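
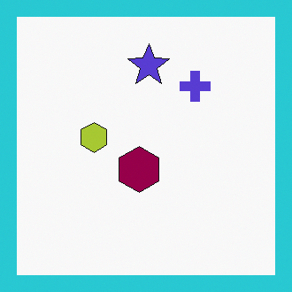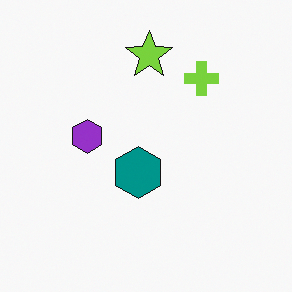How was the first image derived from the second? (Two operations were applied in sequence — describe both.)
This is the original image hue-shifted through roughly a third of the color wheel, then framed with a cyan border.

Every shape's color has rotated by the same amount around the hue wheel — a uniform hue shift. A solid cyan frame runs around the edge of the first image, with the content slightly shrunk inside it.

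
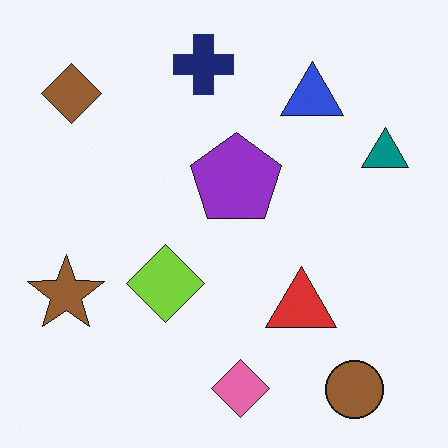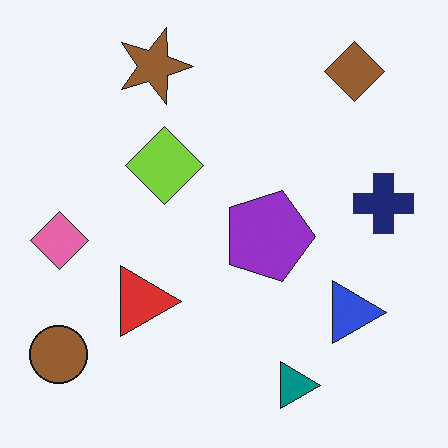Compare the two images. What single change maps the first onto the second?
The second image is the first rotated 90° clockwise.

The brown circle sits in the bottom-right of the first image and the bottom-left of the second — consistent with a whole-image 90° clockwise rotation.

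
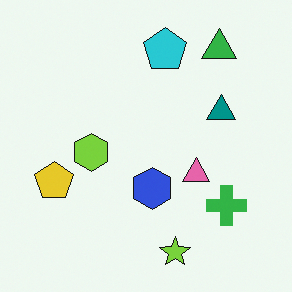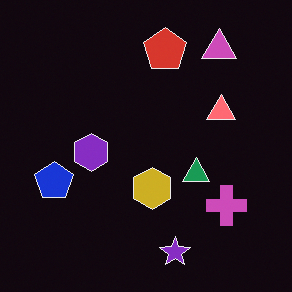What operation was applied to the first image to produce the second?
It was color-inverted (negative).

The light background has become dark and every shape's color is its complement — a photographic negative.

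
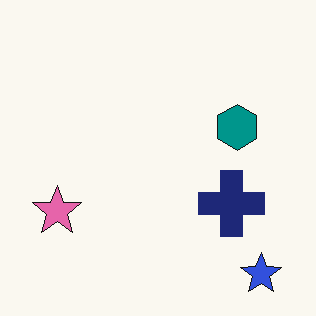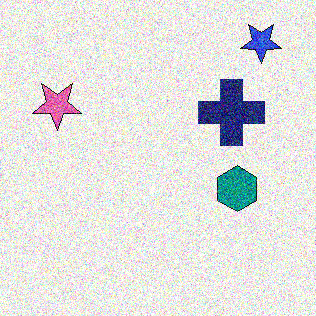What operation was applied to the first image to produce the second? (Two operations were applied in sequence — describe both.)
It was degraded with a thick layer of grain, then flipped vertically (top ↔ bottom).

Random speckle covers the whole image, including the flat background. The blue star is in the bottom-right of the first image and the top-right of the second — shapes on opposite sides of the horizontal midline have swapped in a mirror flip.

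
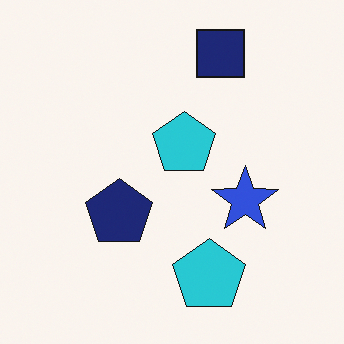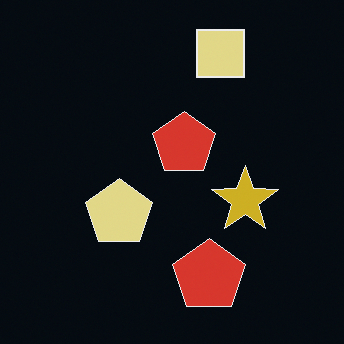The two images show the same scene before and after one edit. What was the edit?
Color-inverted (negative).

The light background has become dark and every shape's color is its complement — a photographic negative.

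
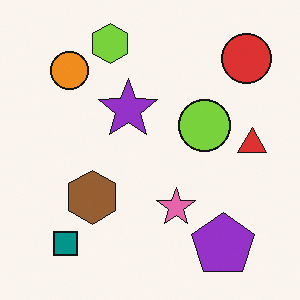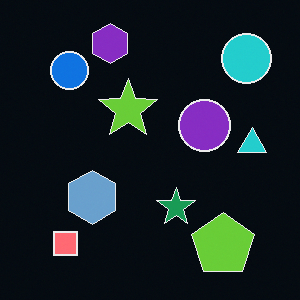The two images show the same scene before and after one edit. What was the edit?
The transformation is: color-inverted (negative).

The light background has become dark and every shape's color is its complement — a photographic negative.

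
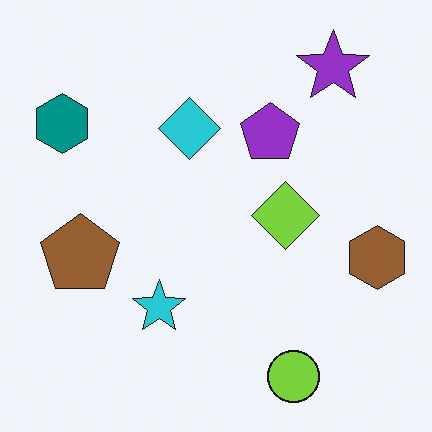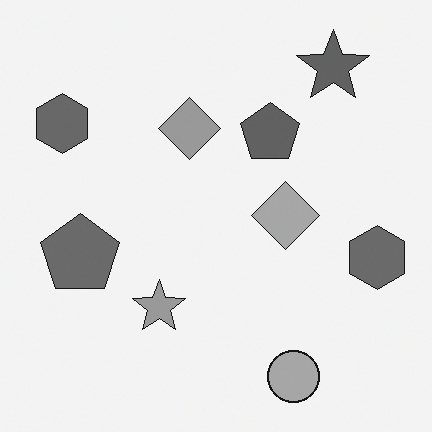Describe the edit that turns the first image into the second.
The image was converted to grayscale.

All color is removed — every shape is now a shade of grey.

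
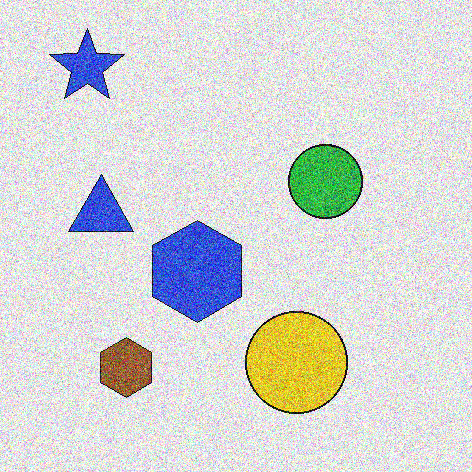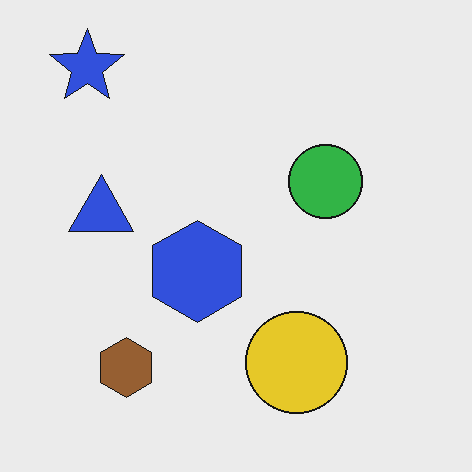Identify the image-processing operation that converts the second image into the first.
The image was degraded with heavy additive noise.

Random speckle covers the whole image, including the flat background.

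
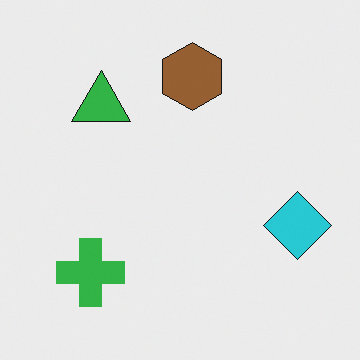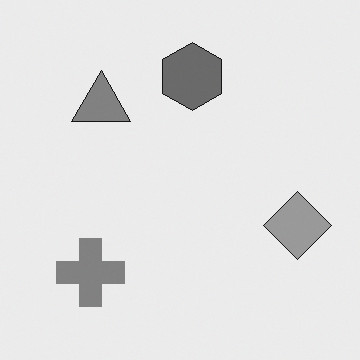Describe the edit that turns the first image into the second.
Converted to grayscale.

All color is removed — every shape is now a shade of grey.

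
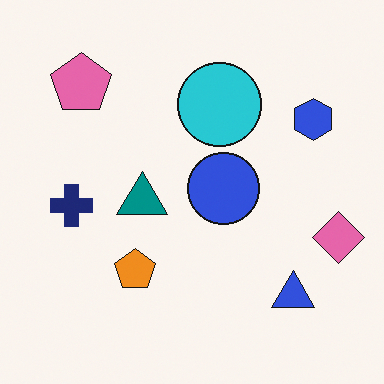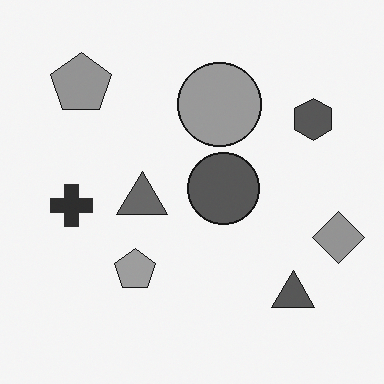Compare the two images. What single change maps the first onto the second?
The second image is the first converted to grayscale.

All color is removed — every shape is now a shade of grey.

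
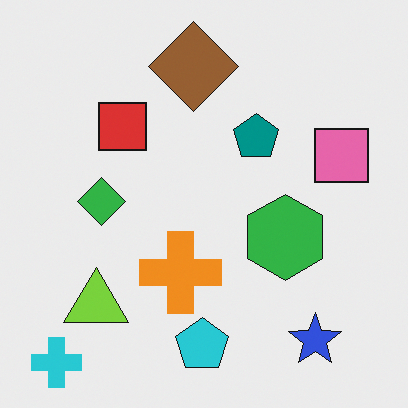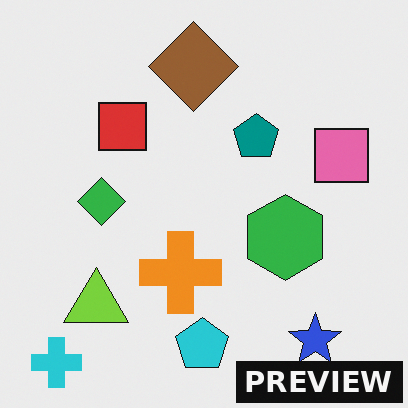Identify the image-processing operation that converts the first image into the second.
Watermarked with the text "PREVIEW" in the lower-right corner.

A dark label reading "PREVIEW" appears in the lower-right corner.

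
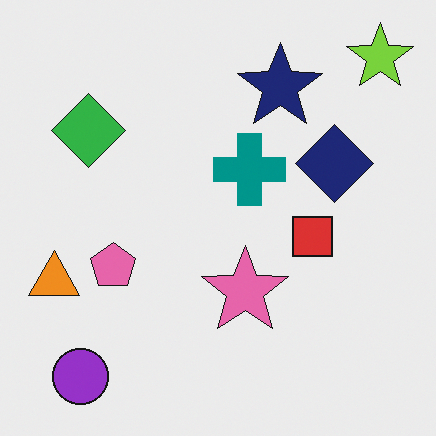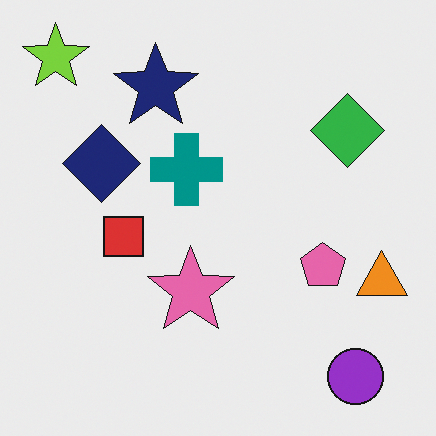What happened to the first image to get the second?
The transformation is: flipped horizontally (left ↔ right).

The orange triangle is in the left of the first image and the right of the second — shapes on opposite sides of the vertical midline have swapped in a mirror flip.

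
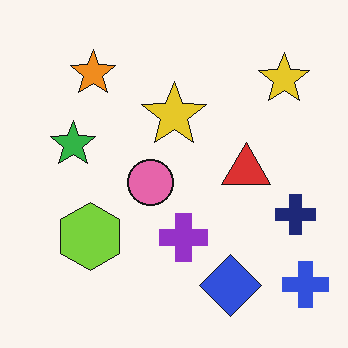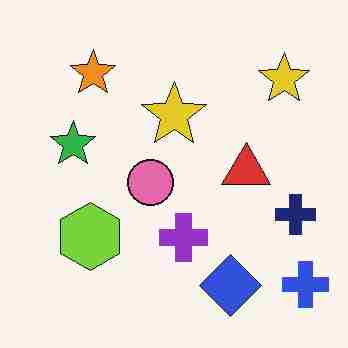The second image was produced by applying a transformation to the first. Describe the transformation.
It was degraded with heavy JPEG compression.

Blocky 8×8 compression artifacts appear around shape edges and the flat background shows ringing — characteristic JPEG degradation.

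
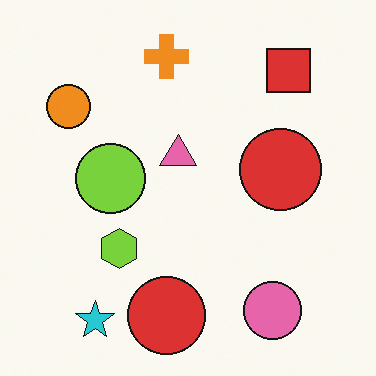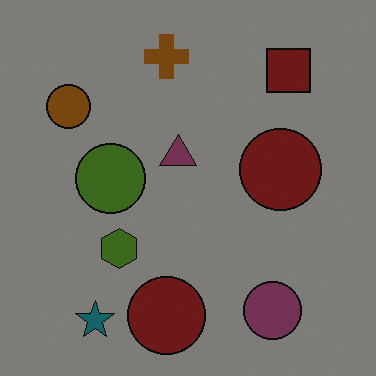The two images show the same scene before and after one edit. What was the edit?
The image was noticeably darkened.

Every pixel — background and shapes alike — is uniformly darkened.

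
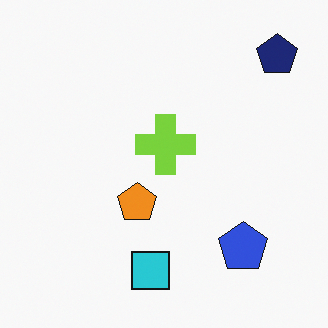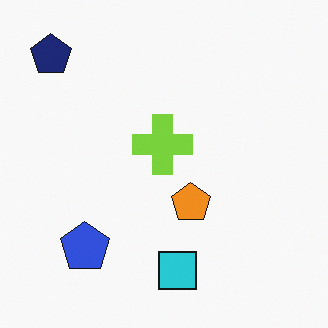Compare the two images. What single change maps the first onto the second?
It was flipped horizontally (left ↔ right).

The navy pentagon is in the top-right of the first image and the top-left of the second — shapes on opposite sides of the vertical midline have swapped in a mirror flip.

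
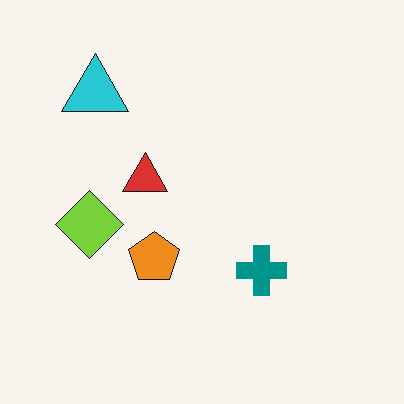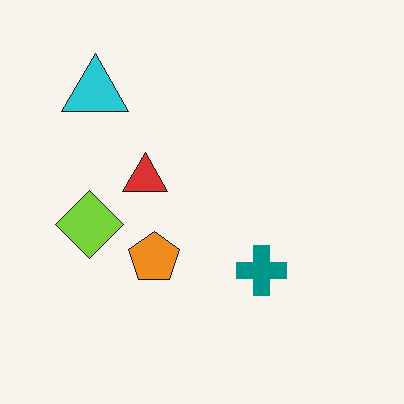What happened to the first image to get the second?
It was given moderate JPEG compression.

Blocky 8×8 compression artifacts appear around shape edges and the flat background shows ringing — characteristic JPEG degradation.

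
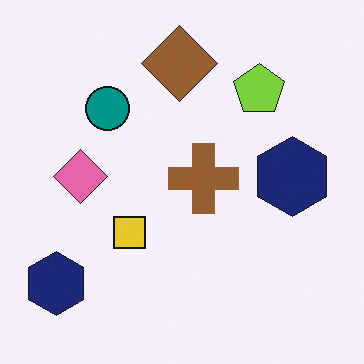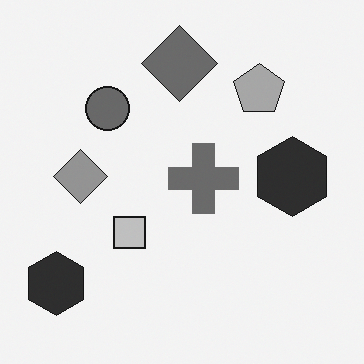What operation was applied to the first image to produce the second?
The second image is the first converted to grayscale.

All color is removed — every shape is now a shade of grey.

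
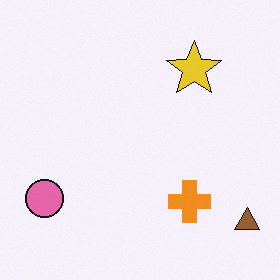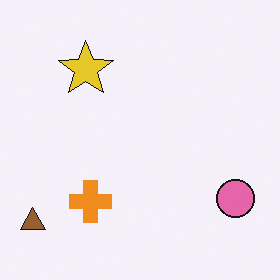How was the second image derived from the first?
It was flipped horizontally (left ↔ right).

The brown triangle is in the bottom-right of the first image and the bottom-left of the second — shapes on opposite sides of the vertical midline have swapped in a mirror flip.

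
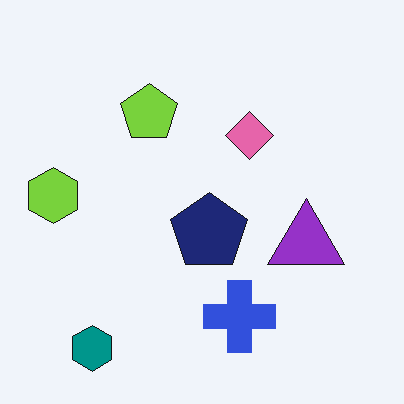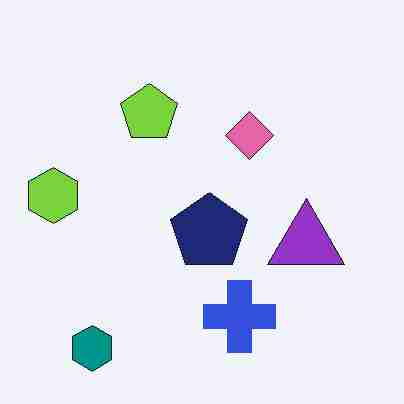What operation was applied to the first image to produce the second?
The second image is the first heavily JPEG-compressed with obvious blocking artifacts.

Blocky 8×8 compression artifacts appear around shape edges and the flat background shows ringing — characteristic JPEG degradation.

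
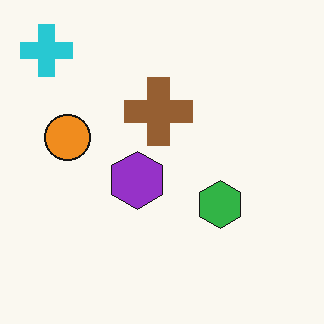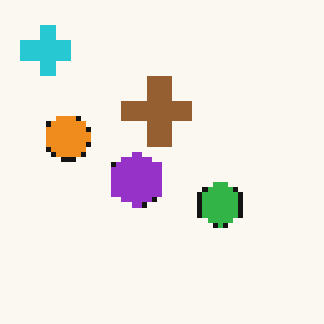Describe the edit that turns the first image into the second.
This is the original image lightly pixelated (a mild mosaic effect).

Shapes are reduced to large square blocks; fine edges and outlines are lost — a downscale-then-upscale (mosaic) effect.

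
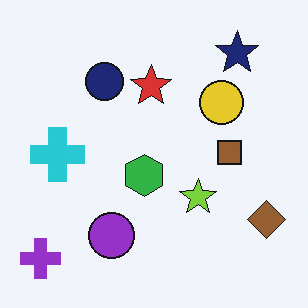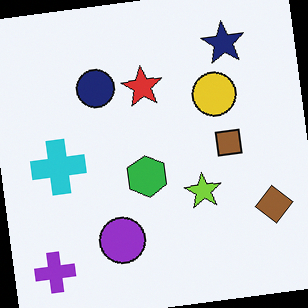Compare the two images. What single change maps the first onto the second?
It was rotated counter-clockwise by a slight angle.

Every shape is tilted by the same angle and the image corners show triangular fill wedges — a whole-image rotation by a non-right angle.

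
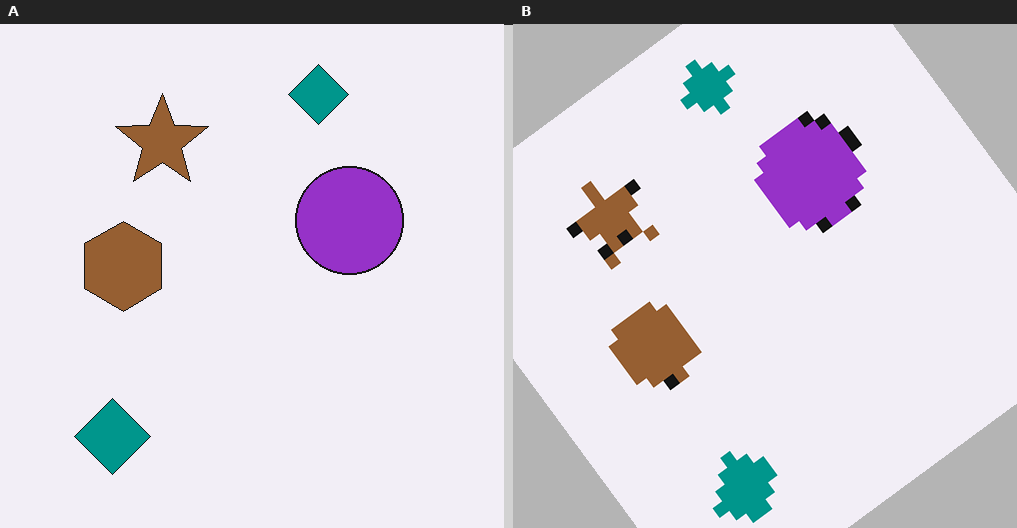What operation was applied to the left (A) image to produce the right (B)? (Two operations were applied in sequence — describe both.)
It was heavily pixelated into large blocks, then rotated counter-clockwise by a large amount — several tens of degrees.

Shapes are reduced to large square blocks; fine edges and outlines are lost — a downscale-then-upscale (mosaic) effect. Every shape is tilted by the same angle and the image corners show triangular fill wedges — a whole-image rotation by a non-right angle.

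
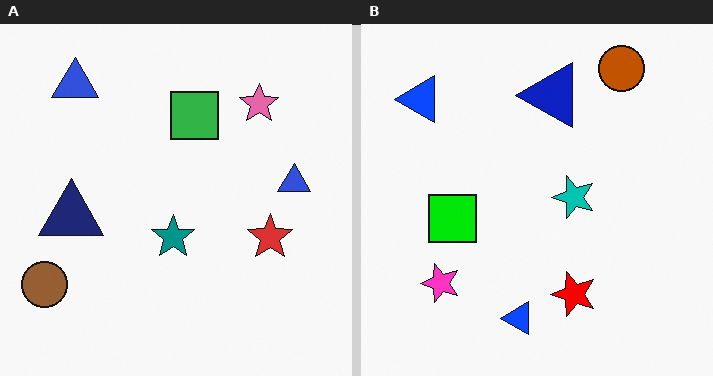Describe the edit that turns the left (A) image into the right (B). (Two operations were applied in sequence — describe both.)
It was transposed (reflected across the top-left ↔ bottom-right diagonal), then made much more vivid (saturation change).

Shapes have swapped their row and column positions — what was in the top-right is now in the bottom-left — a diagonal reflection. All colors are more vivid — a global saturation change.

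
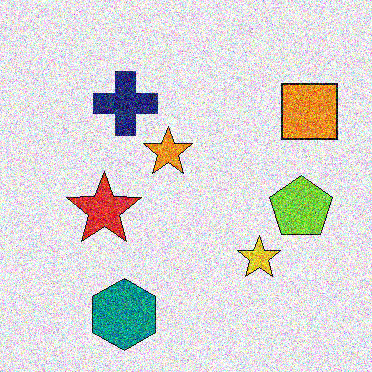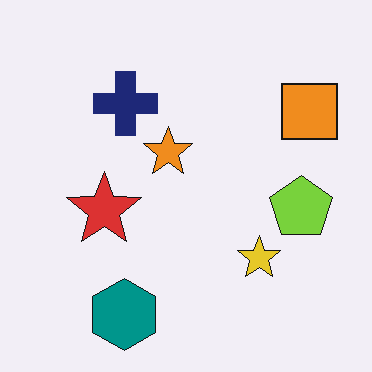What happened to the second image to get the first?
The transformation is: degraded with heavy additive noise.

Random speckle covers the whole image, including the flat background.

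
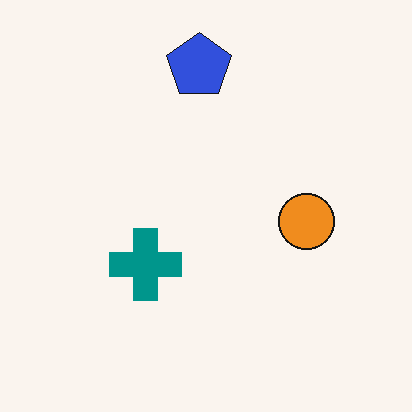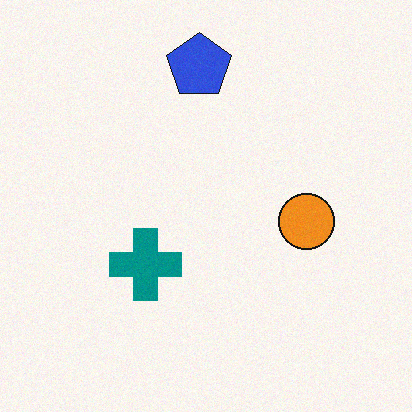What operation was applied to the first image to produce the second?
The image was degraded with light additive noise.

Random speckle covers the whole image, including the flat background.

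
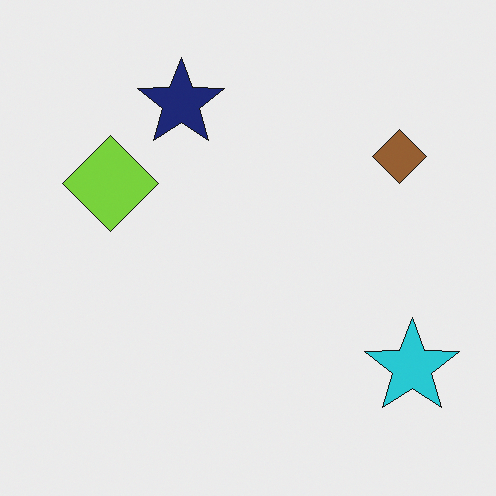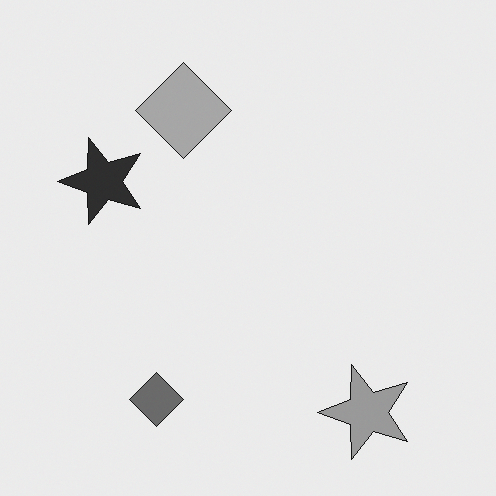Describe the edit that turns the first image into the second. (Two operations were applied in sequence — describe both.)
The image was converted to grayscale, then transposed (reflected across the top-left ↔ bottom-right diagonal).

All color is removed — every shape is now a shade of grey. Shapes have swapped their row and column positions — what was in the top-right is now in the bottom-left — a diagonal reflection.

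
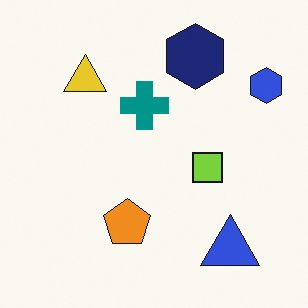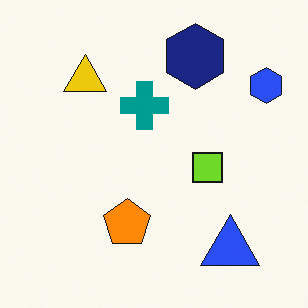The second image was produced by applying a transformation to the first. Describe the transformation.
The image was slightly oversaturated.

All colors are more vivid — a global saturation change.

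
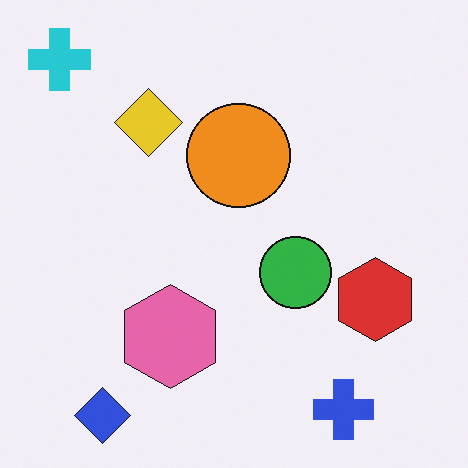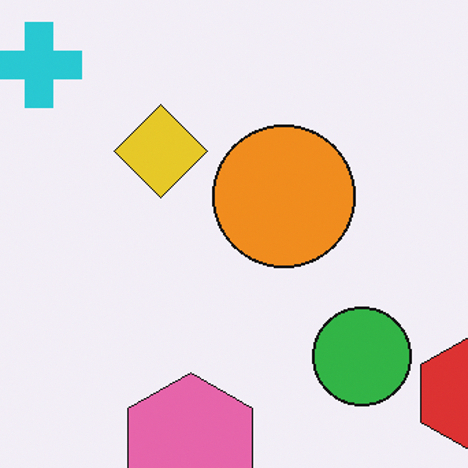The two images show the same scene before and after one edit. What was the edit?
This is the original image cropped slightly and scaled back up.

The visible shapes are larger and the field of view is narrower; shapes near the original edges may be partly or wholly outside the frame — a crop-and-rescale.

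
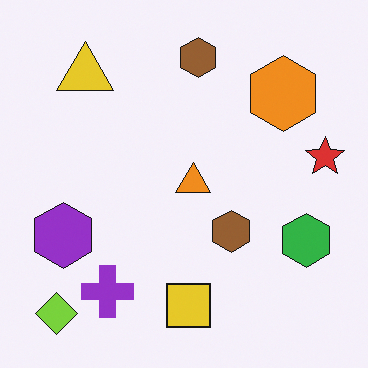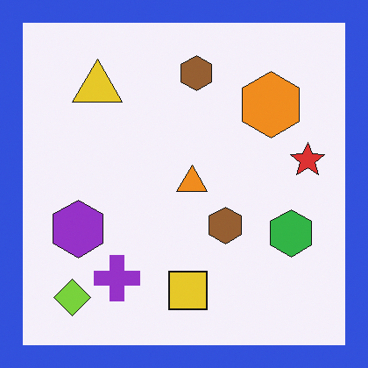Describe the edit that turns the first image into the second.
The transformation is: framed with a blue border.

A solid blue frame runs around the edge of the second image, with the content slightly shrunk inside it.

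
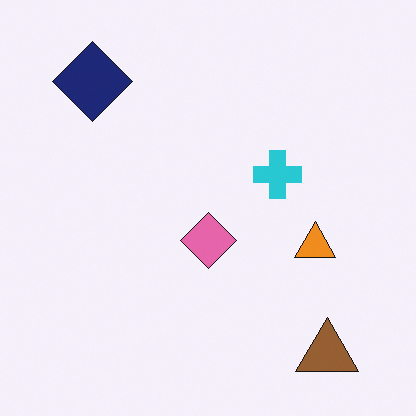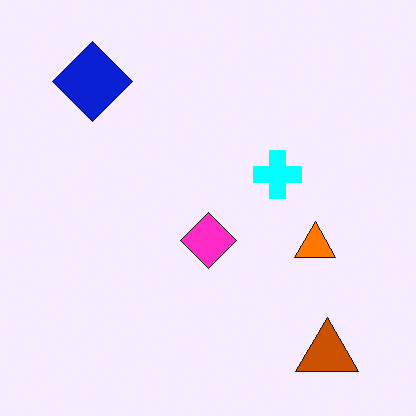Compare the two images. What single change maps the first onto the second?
It was made much more vivid (saturation change).

All colors are more vivid — a global saturation change.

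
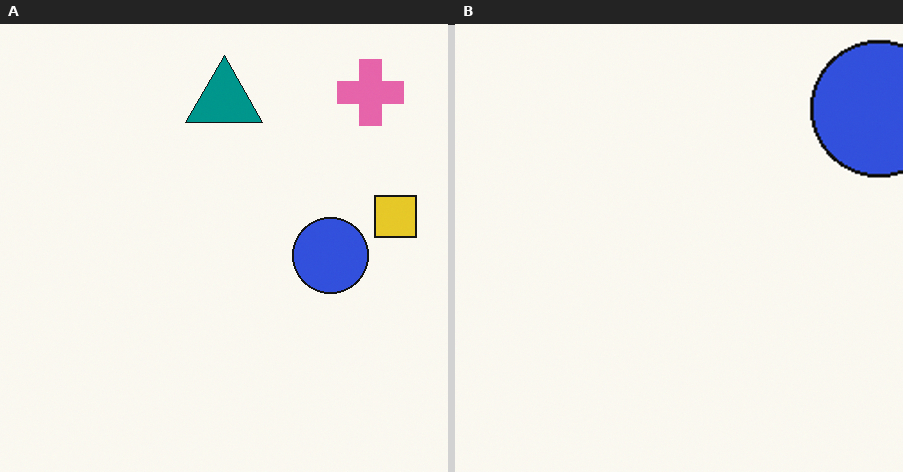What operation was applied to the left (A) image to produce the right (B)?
The image was cropped to a noticeably smaller region and rescaled.

The visible shapes are larger and the field of view is narrower; shapes near the original edges may be partly or wholly outside the frame — a crop-and-rescale.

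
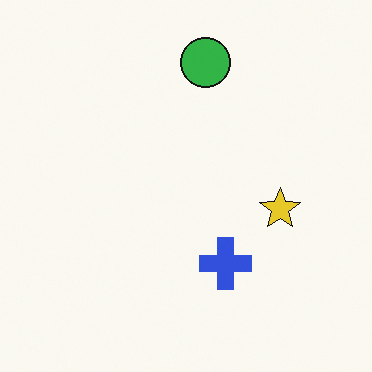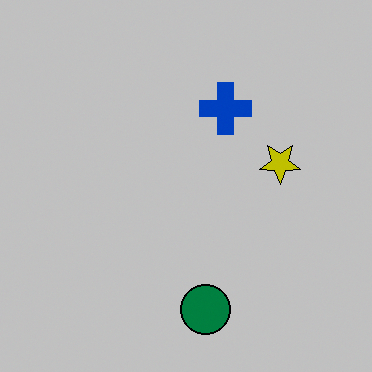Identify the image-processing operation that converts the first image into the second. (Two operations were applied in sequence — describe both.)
This is the original image flipped vertically (top ↔ bottom), then aggressively posterized.

The green circle is in the top of the first image and the bottom of the second — shapes on opposite sides of the horizontal midline have swapped in a mirror flip. Each flat color has snapped to a coarser quantized level — most visibly, the near-white background has dropped to a flat grey.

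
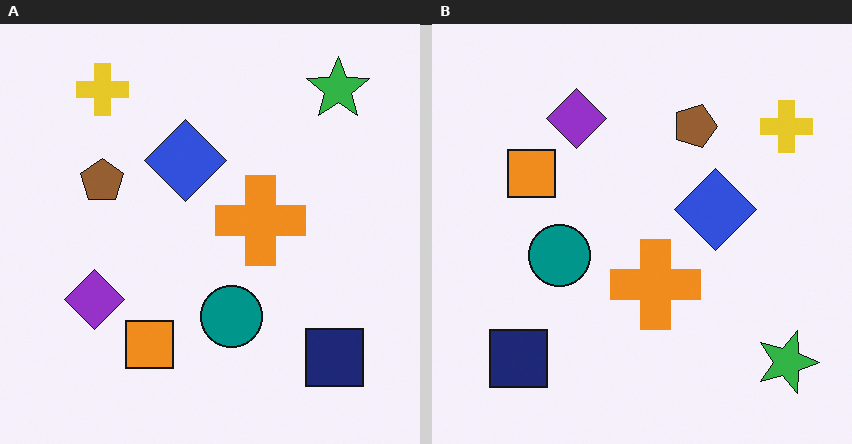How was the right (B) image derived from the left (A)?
The image was rotated 90° clockwise.

The green star sits in the top-right of the left (A) image and the bottom-right of the right (B) — consistent with a whole-image 90° clockwise rotation.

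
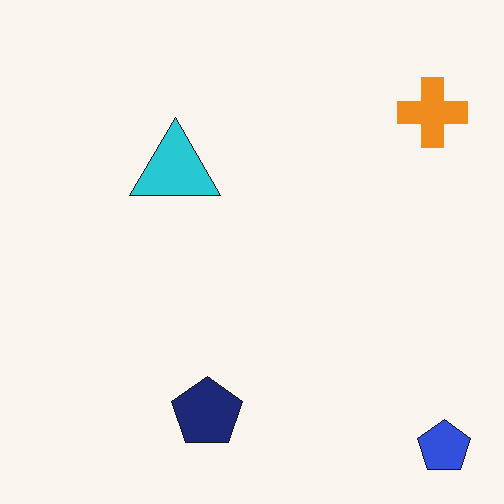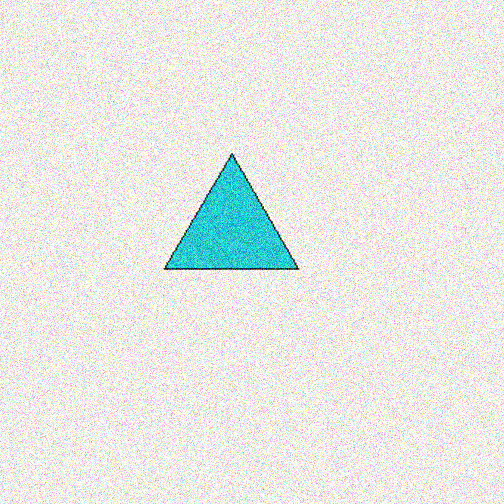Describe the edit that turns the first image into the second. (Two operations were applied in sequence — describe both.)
Cropped slightly and scaled back up, then degraded with a thick layer of grain.

The visible shapes are larger and the field of view is narrower; shapes near the original edges may be partly or wholly outside the frame — a crop-and-rescale. Random speckle covers the whole image, including the flat background.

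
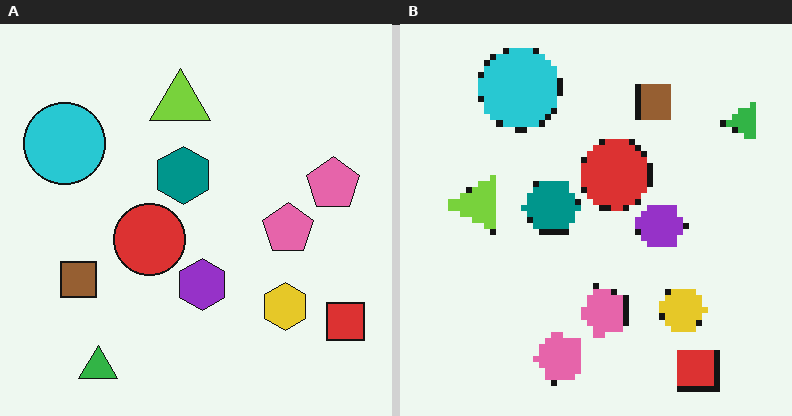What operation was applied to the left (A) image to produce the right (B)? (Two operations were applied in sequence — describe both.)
The image was transposed (reflected across the top-left ↔ bottom-right diagonal), then pixelated into visible square blocks.

Shapes have swapped their row and column positions — what was in the top-right is now in the bottom-left — a diagonal reflection. Shapes are reduced to large square blocks; fine edges and outlines are lost — a downscale-then-upscale (mosaic) effect.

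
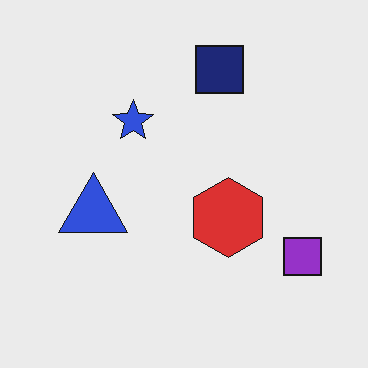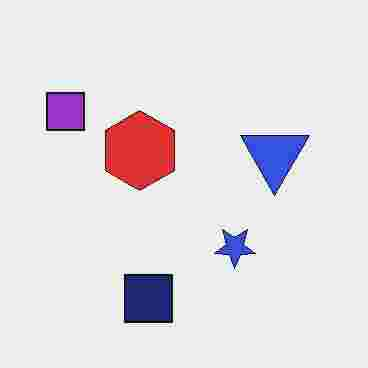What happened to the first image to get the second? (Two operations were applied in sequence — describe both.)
The image was rotated 180°, then degraded with heavy JPEG compression.

The purple square sits in the bottom-right of the first image and the top-left of the second — consistent with a whole-image 180° rotation. Blocky 8×8 compression artifacts appear around shape edges and the flat background shows ringing — characteristic JPEG degradation.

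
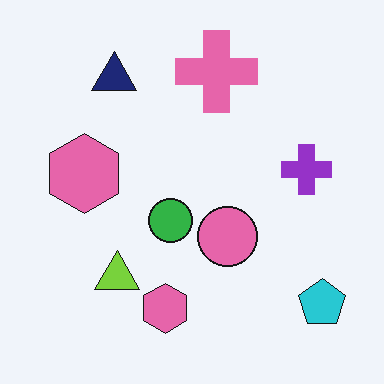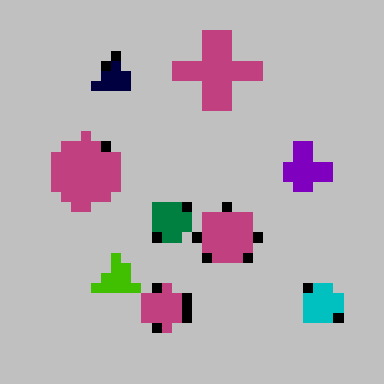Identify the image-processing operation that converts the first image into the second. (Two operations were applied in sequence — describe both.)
The second image is the first heavily posterized to just a handful of flat colors, then coarsely pixelated.

Each flat color has snapped to a coarser quantized level — most visibly, the near-white background has dropped to a flat grey. Shapes are reduced to large square blocks; fine edges and outlines are lost — a downscale-then-upscale (mosaic) effect.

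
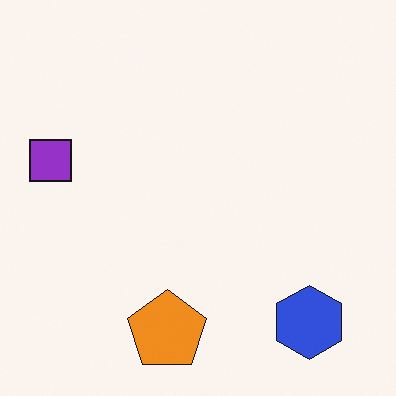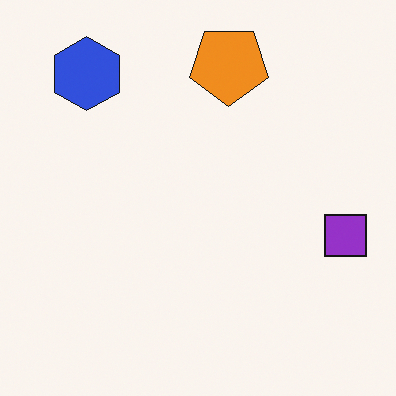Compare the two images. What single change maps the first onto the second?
It was rotated 180°.

The blue hexagon sits in the bottom-right of the first image and the top-left of the second — consistent with a whole-image 180° rotation.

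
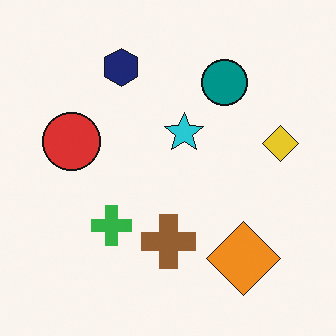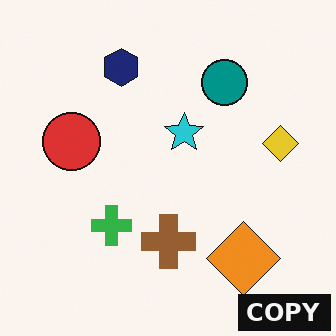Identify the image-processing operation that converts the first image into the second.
It was watermarked with the text "COPY" in the lower-right corner.

A dark label reading "COPY" appears in the lower-right corner.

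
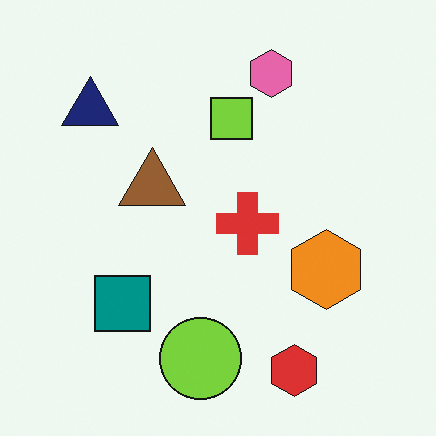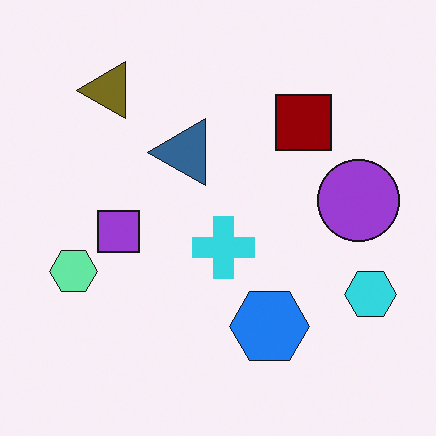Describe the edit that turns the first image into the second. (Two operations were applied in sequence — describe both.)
The second image is the first transposed (reflected across the top-left ↔ bottom-right diagonal), then hue-shifted through roughly half the color wheel.

Shapes have swapped their row and column positions — what was in the top-right is now in the bottom-left — a diagonal reflection. Every shape's color has rotated by the same amount around the hue wheel — a uniform hue shift.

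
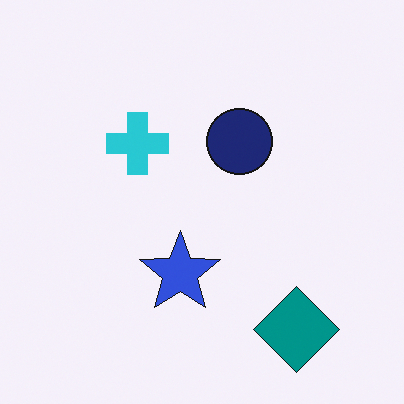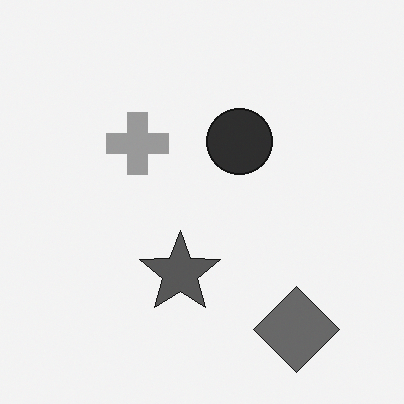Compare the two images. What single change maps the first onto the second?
The second image is the first converted to grayscale.

All color is removed — every shape is now a shade of grey.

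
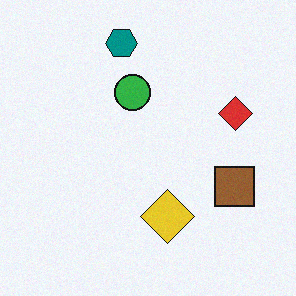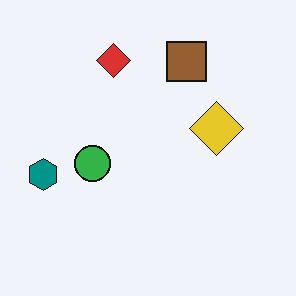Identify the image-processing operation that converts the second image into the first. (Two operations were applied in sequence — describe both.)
The image was degraded with light additive noise, then rotated 90° clockwise.

Random speckle covers the whole image, including the flat background. The teal hexagon sits in the left of the second image and the top of the first — consistent with a whole-image 90° clockwise rotation.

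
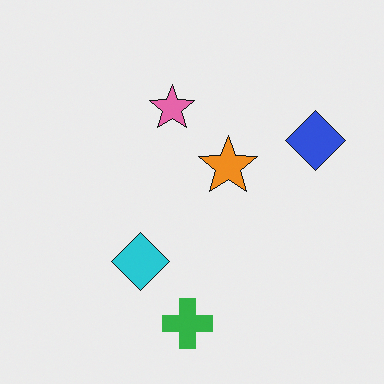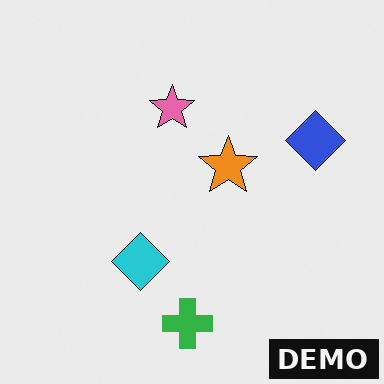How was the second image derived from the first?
Watermarked with the text "DEMO" in the lower-right corner.

A dark label reading "DEMO" appears in the lower-right corner.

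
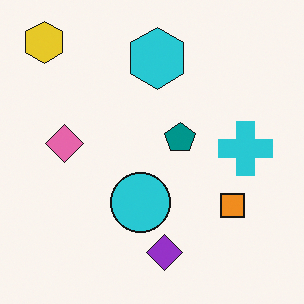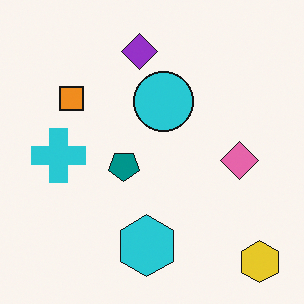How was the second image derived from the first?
Rotated 180°.

The yellow hexagon sits in the top-left of the first image and the bottom-right of the second — consistent with a whole-image 180° rotation.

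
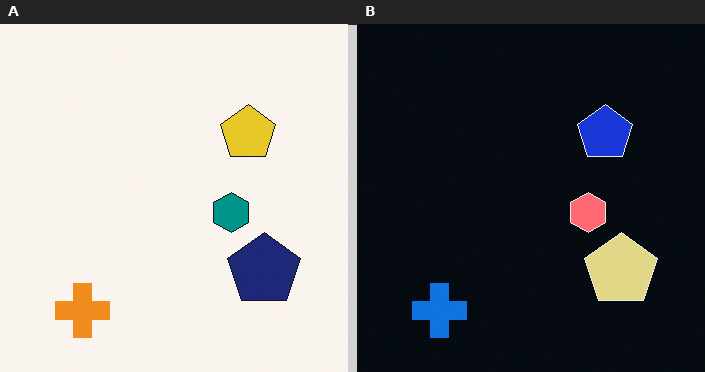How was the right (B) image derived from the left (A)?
The transformation is: color-inverted (negative).

The light background has become dark and every shape's color is its complement — a photographic negative.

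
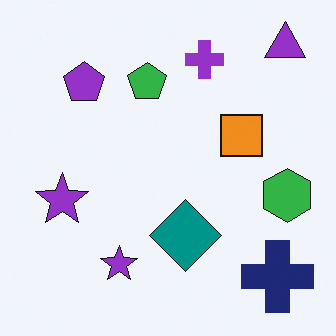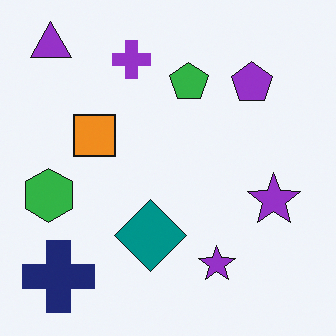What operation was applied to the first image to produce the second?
This is the original image flipped horizontally (left ↔ right).

The green hexagon is in the right of the first image and the left of the second — shapes on opposite sides of the vertical midline have swapped in a mirror flip.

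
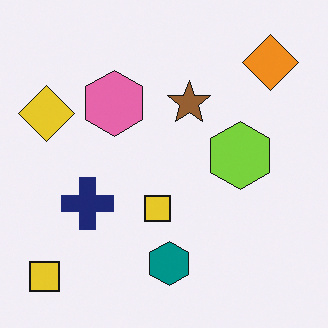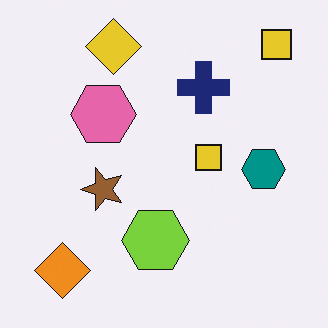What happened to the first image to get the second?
The transformation is: transposed (reflected across the top-left ↔ bottom-right diagonal).

Shapes have swapped their row and column positions — what was in the top-right is now in the bottom-left — a diagonal reflection.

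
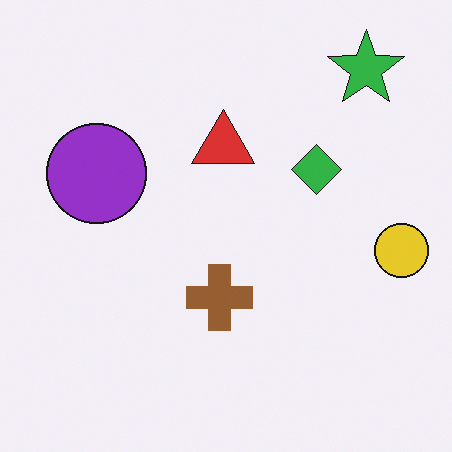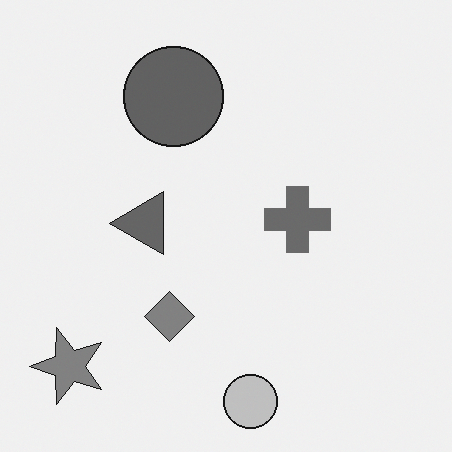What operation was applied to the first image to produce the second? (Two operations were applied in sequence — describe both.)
This is the original image converted to grayscale, then transposed (reflected across the top-left ↔ bottom-right diagonal).

All color is removed — every shape is now a shade of grey. Shapes have swapped their row and column positions — what was in the top-right is now in the bottom-left — a diagonal reflection.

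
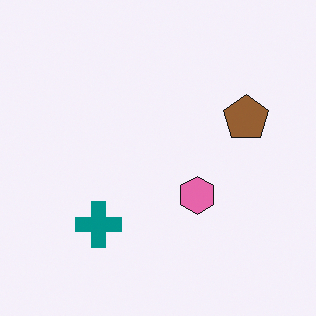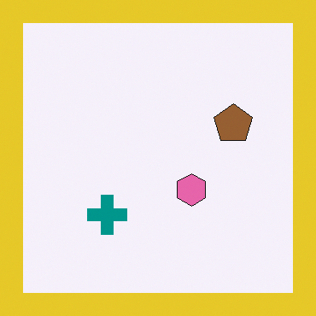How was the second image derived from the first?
This is the original image framed with a yellow border.

A solid yellow frame runs around the edge of the second image, with the content slightly shrunk inside it.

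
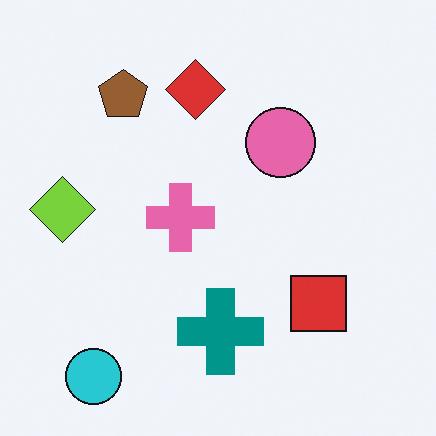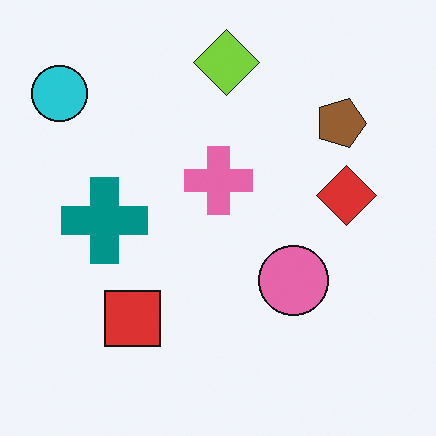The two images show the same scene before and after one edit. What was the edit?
This is the original image rotated 90° clockwise.

The cyan circle sits in the bottom-left of the first image and the top-left of the second — consistent with a whole-image 90° clockwise rotation.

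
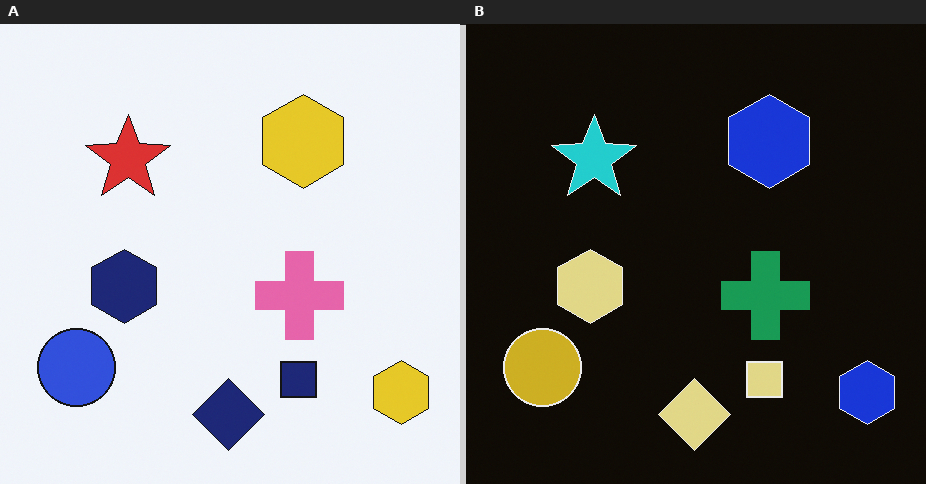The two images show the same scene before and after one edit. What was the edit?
The image was color-inverted (negative).

The light background has become dark and every shape's color is its complement — a photographic negative.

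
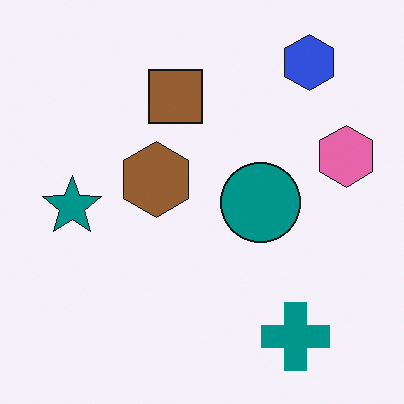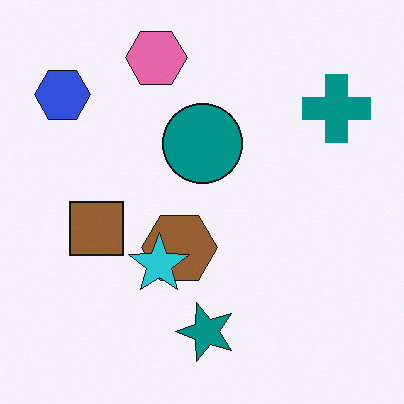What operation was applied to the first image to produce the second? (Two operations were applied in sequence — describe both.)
Rotated 90° counter-clockwise, then overlaid with an additional cyan star.

The blue hexagon sits in the top-right of the first image and the top-left of the second — consistent with a whole-image 90° counter-clockwise rotation. A cyan star appears in the second image that is absent from the first.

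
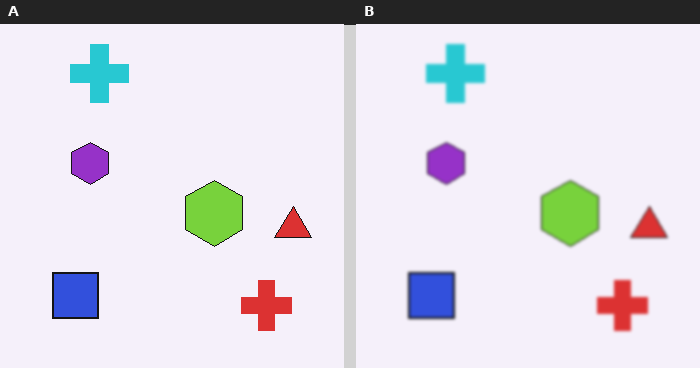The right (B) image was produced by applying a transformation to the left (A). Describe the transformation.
Lightly blurred.

Shape edges and outlines are uniformly softened across the whole image.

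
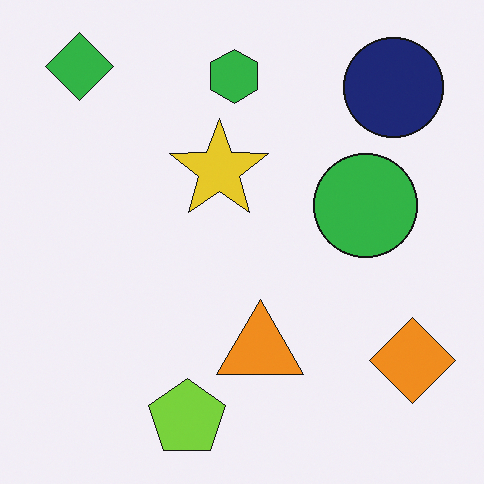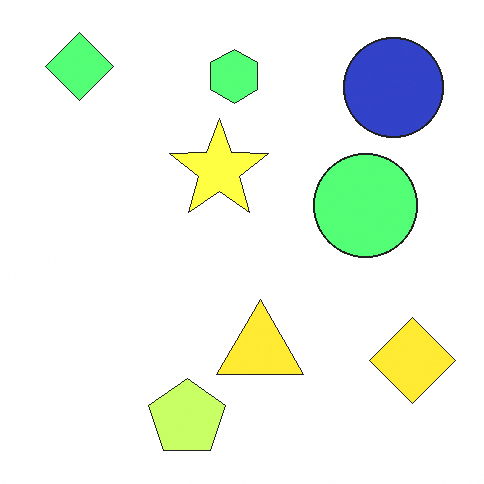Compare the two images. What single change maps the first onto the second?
The transformation is: substantially brightened.

Every pixel — background and shapes alike — is uniformly brightened.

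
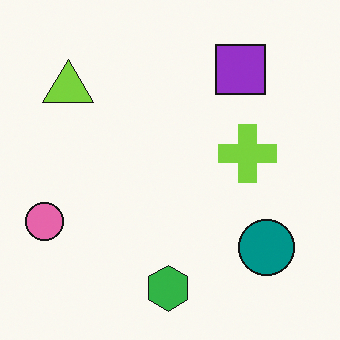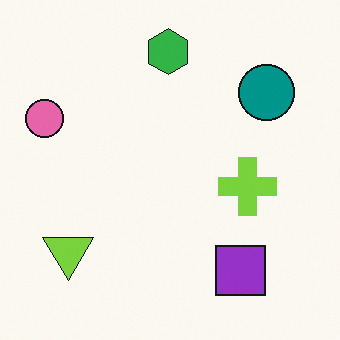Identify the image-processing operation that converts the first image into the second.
This is the original image flipped vertically (top ↔ bottom).

The green hexagon is in the bottom of the first image and the top of the second — shapes on opposite sides of the horizontal midline have swapped in a mirror flip.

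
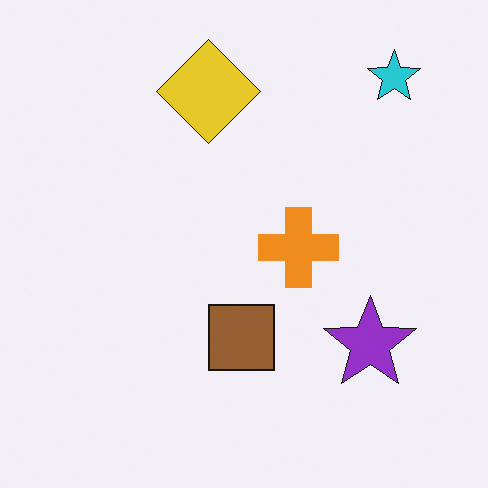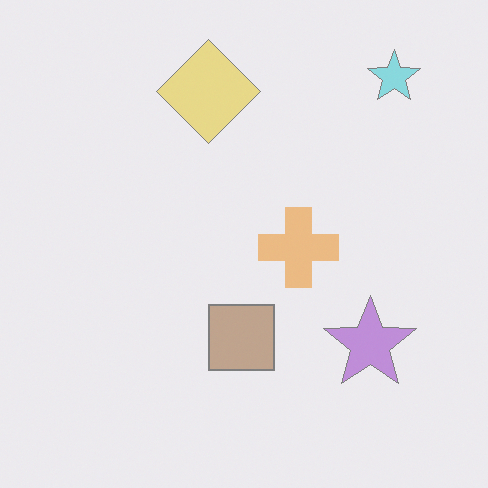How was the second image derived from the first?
Washed out (contrast reduced).

Tones are pushed toward mid-grey across the whole image — a global contrast change.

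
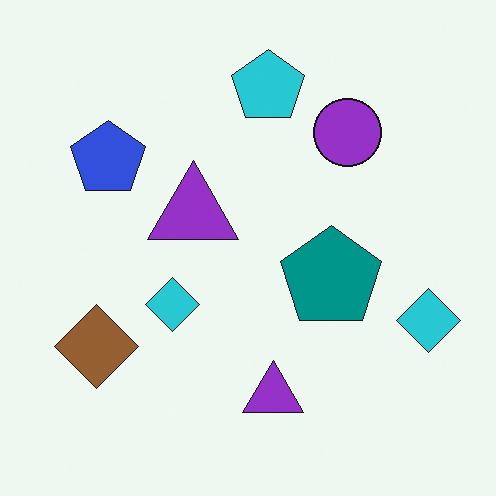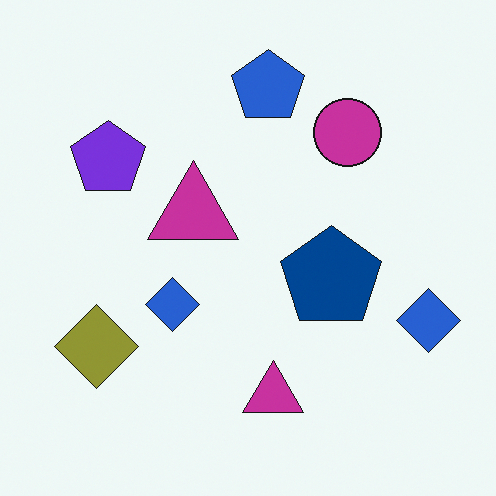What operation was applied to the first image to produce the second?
The second image is the first hue-shifted slightly.

Every shape's color has rotated by the same amount around the hue wheel — a uniform hue shift.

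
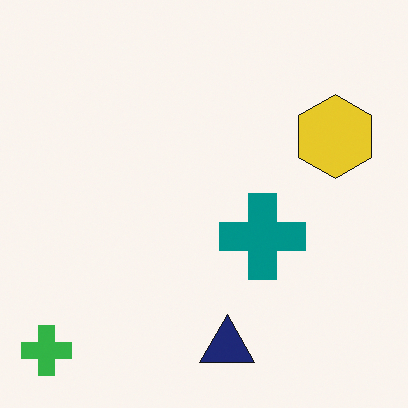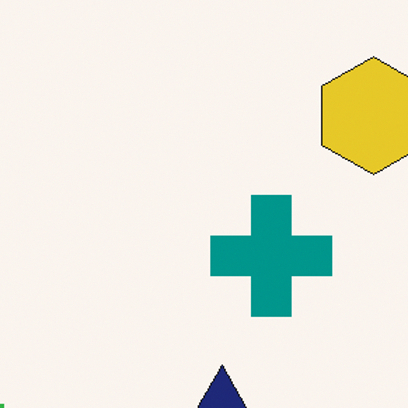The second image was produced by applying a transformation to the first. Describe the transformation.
This is the original image cropped to a modestly smaller region and rescaled.

The visible shapes are larger and the field of view is narrower; shapes near the original edges may be partly or wholly outside the frame — a crop-and-rescale.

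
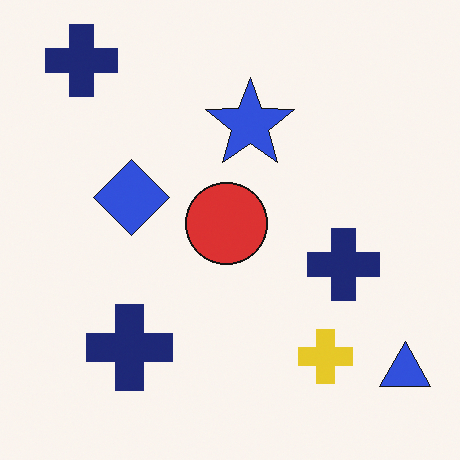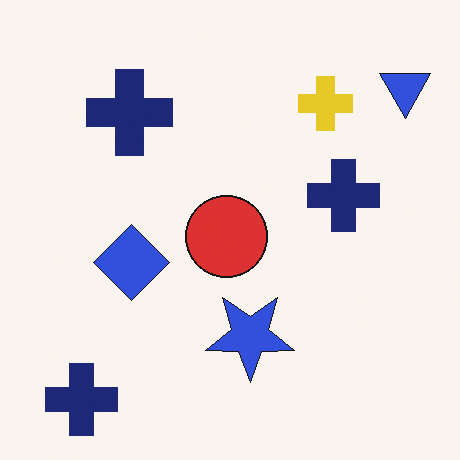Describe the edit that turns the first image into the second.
The second image is the first flipped vertically (top ↔ bottom).

The blue triangle is in the bottom-right of the first image and the top-right of the second — shapes on opposite sides of the horizontal midline have swapped in a mirror flip.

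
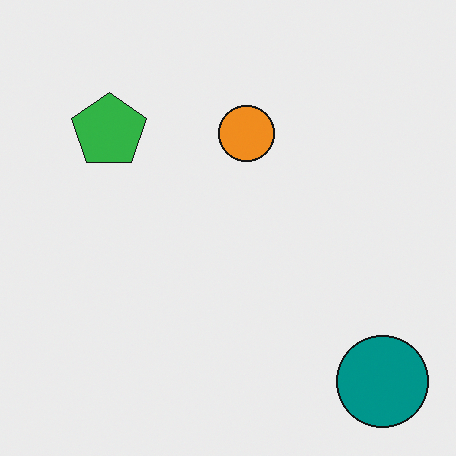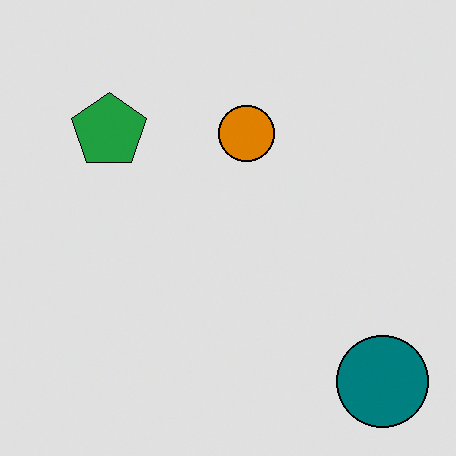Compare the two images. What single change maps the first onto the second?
The image was posterized to a reduced palette.

Each flat color has snapped to a coarser quantized level — most visibly, the near-white background has dropped to a flat grey.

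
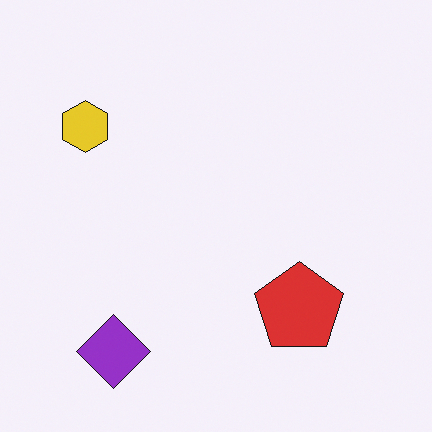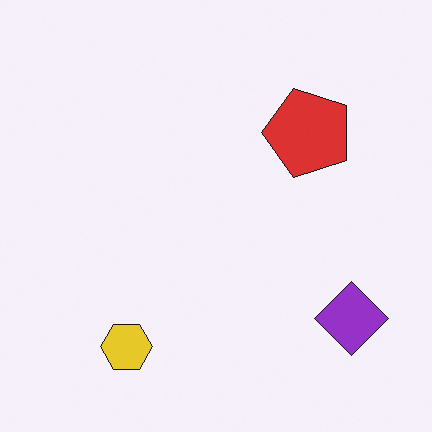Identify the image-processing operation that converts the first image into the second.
This is the original image rotated 90° counter-clockwise.

The purple diamond sits in the bottom-left of the first image and the bottom-right of the second — consistent with a whole-image 90° counter-clockwise rotation.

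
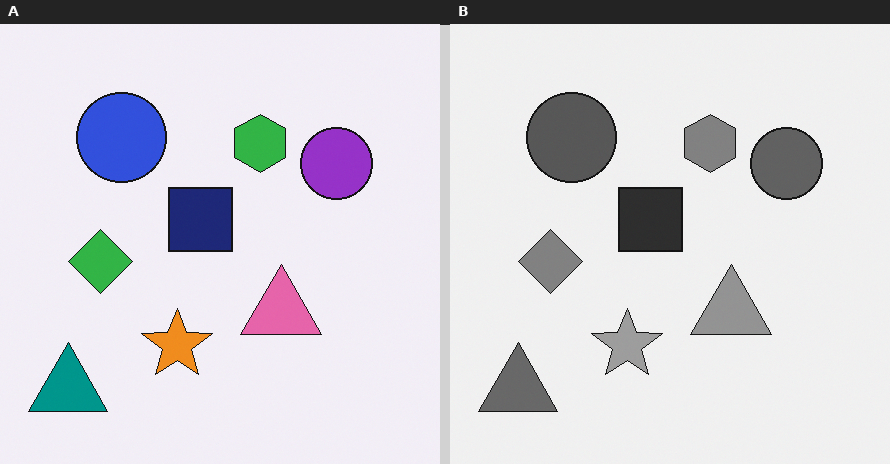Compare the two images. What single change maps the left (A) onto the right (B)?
The transformation is: converted to grayscale.

All color is removed — every shape is now a shade of grey.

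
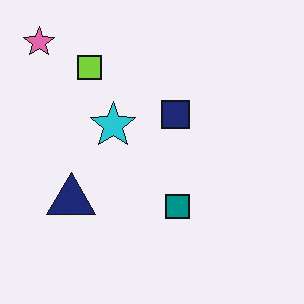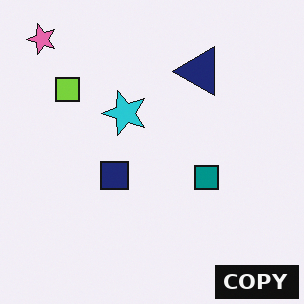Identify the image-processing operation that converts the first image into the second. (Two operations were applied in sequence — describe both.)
The transformation is: transposed (reflected across the top-left ↔ bottom-right diagonal), then watermarked with the text "COPY" in the lower-right corner.

Shapes have swapped their row and column positions — what was in the top-right is now in the bottom-left — a diagonal reflection. A dark label reading "COPY" appears in the lower-right corner.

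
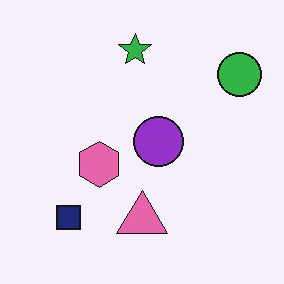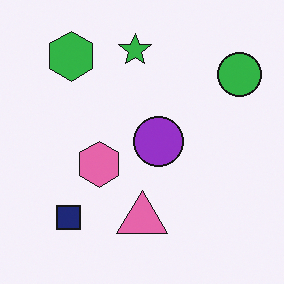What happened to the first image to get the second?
The image was overlaid with an additional green hexagon.

A green hexagon appears in the second image that is absent from the first.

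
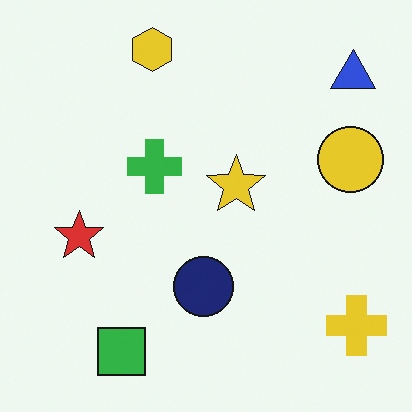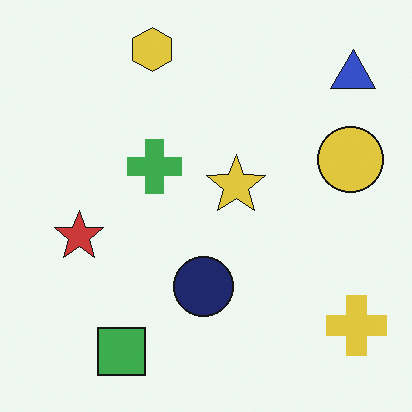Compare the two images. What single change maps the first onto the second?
Slightly desaturated.

All colors are more muted and greyish — a global saturation change.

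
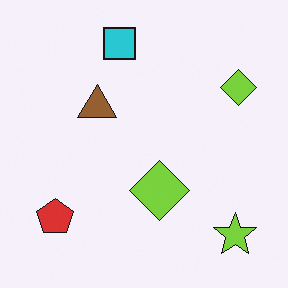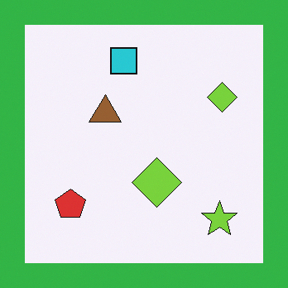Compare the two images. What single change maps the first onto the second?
Framed with a green border.

A solid green frame runs around the edge of the second image, with the content slightly shrunk inside it.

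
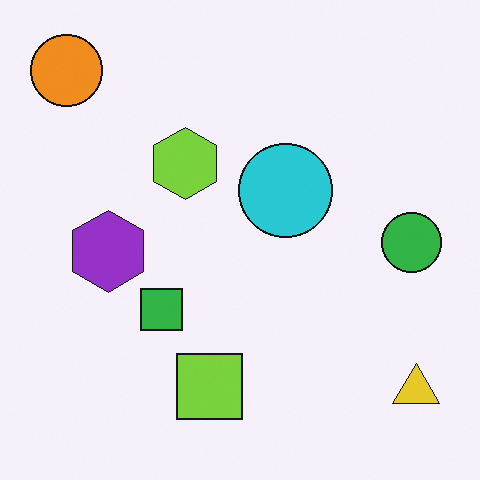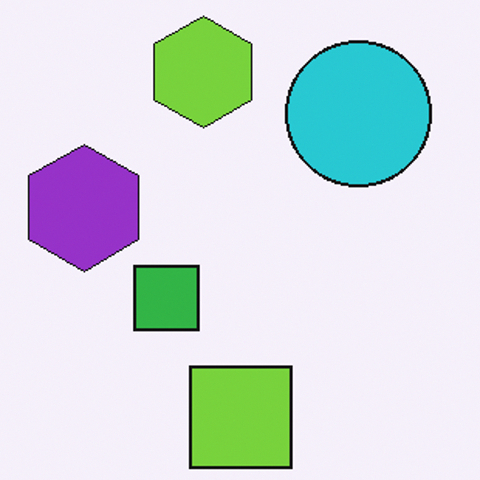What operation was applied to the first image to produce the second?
The second image is the first cropped to a modestly smaller region and rescaled.

The visible shapes are larger and the field of view is narrower; shapes near the original edges may be partly or wholly outside the frame — a crop-and-rescale.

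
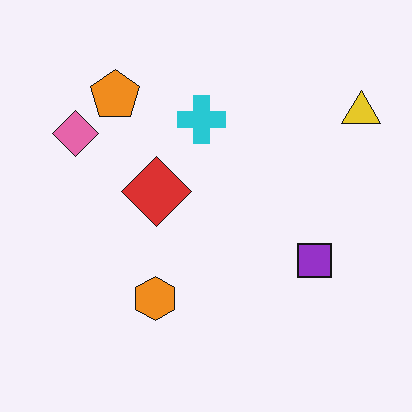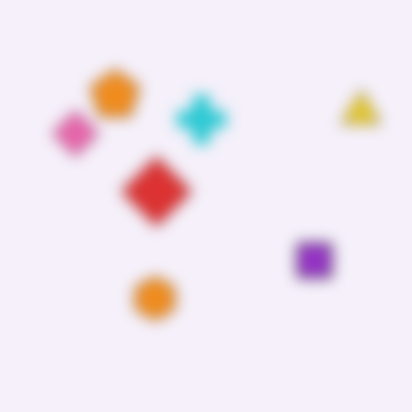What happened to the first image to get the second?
The second image is the first strongly gaussian-blurred.

Shape edges and outlines are uniformly softened across the whole image.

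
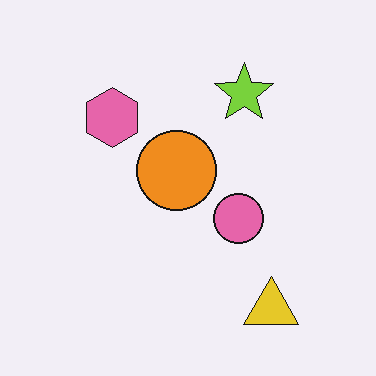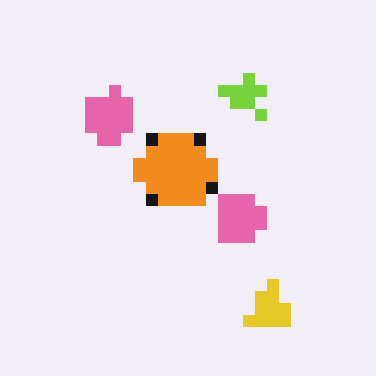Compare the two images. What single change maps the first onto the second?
The transformation is: coarsely pixelated.

Shapes are reduced to large square blocks; fine edges and outlines are lost — a downscale-then-upscale (mosaic) effect.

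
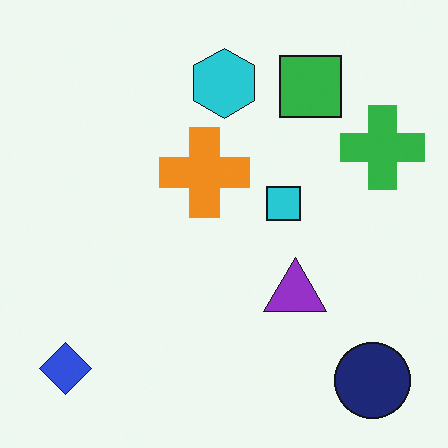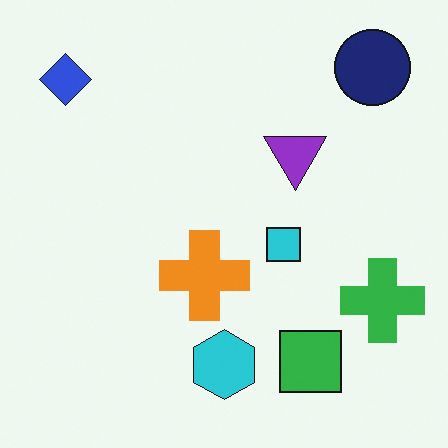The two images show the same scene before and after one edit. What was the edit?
The image was flipped vertically (top ↔ bottom).

The navy circle is in the bottom-right of the first image and the top-right of the second — shapes on opposite sides of the horizontal midline have swapped in a mirror flip.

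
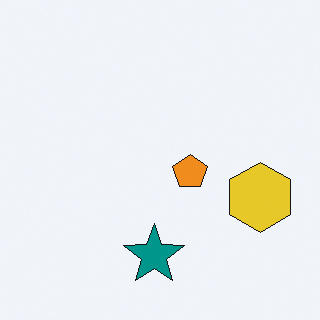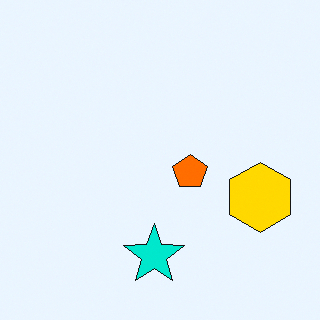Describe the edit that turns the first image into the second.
The transformation is: made much more vivid (saturation change).

All colors are more vivid — a global saturation change.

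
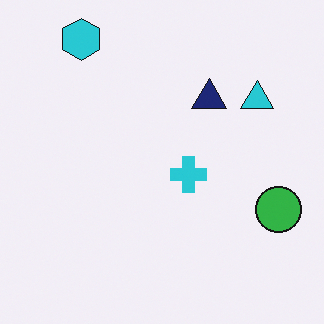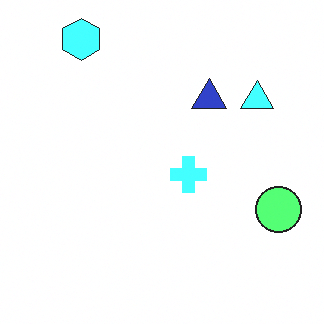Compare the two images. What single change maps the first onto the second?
The image was brightened a lot.

Every pixel — background and shapes alike — is uniformly brightened.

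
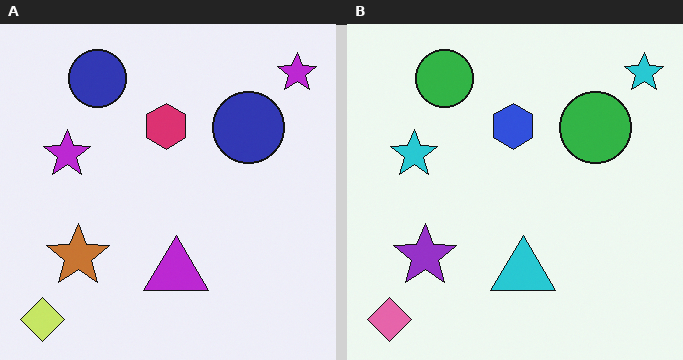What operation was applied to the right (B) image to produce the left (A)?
The transformation is: hue-shifted through roughly a third of the color wheel.

Every shape's color has rotated by the same amount around the hue wheel — a uniform hue shift.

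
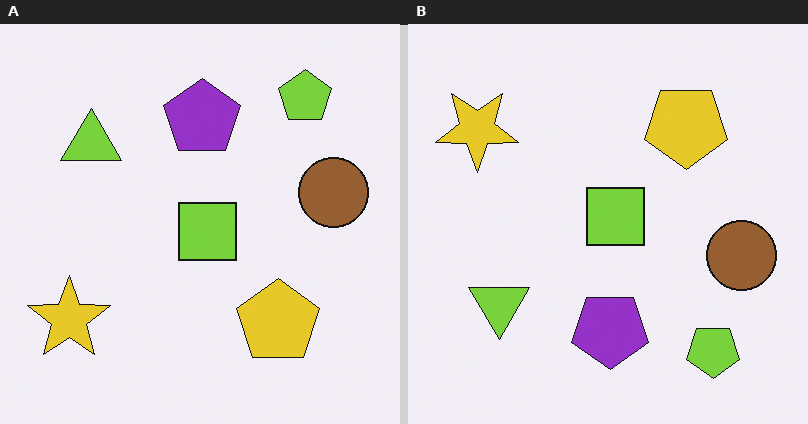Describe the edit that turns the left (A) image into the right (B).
The transformation is: flipped vertically (top ↔ bottom).

The lime pentagon is in the top-right of the left (A) image and the bottom-right of the right (B) — shapes on opposite sides of the horizontal midline have swapped in a mirror flip.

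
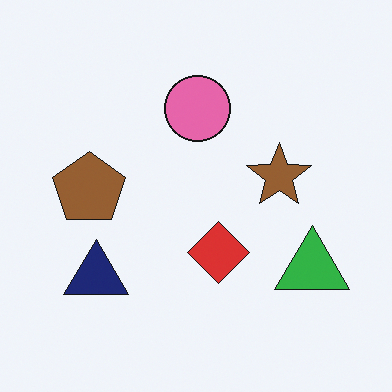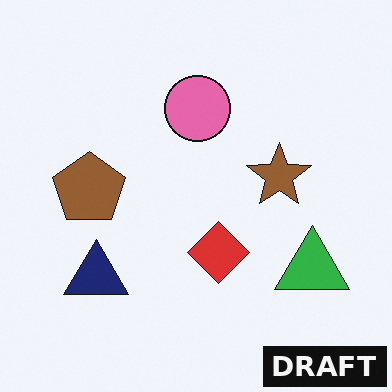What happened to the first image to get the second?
It was watermarked with the text "DRAFT" in the lower-right corner.

A dark label reading "DRAFT" appears in the lower-right corner.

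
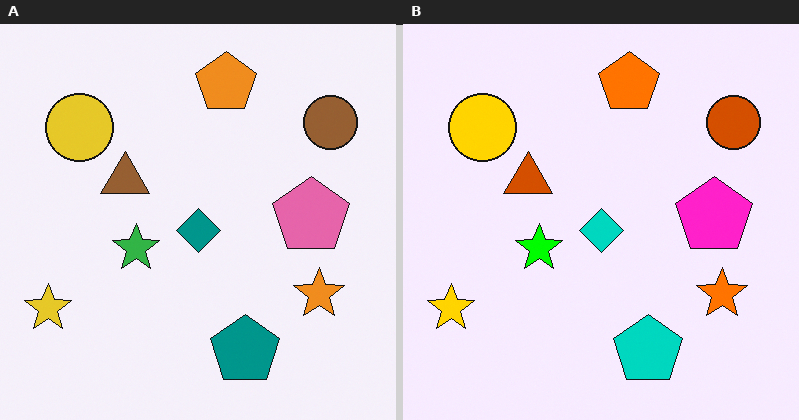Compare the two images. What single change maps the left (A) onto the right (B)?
The image was made much more vivid (saturation change).

All colors are more vivid — a global saturation change.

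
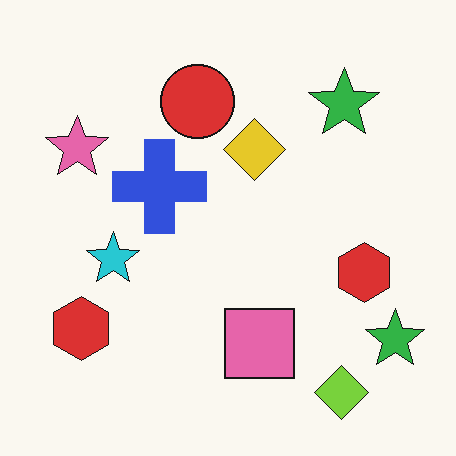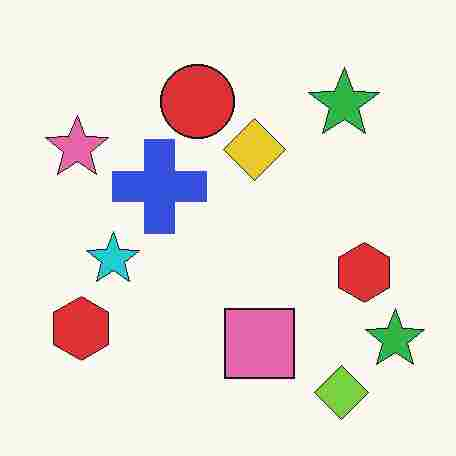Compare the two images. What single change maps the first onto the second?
It was degraded with heavy JPEG compression.

Blocky 8×8 compression artifacts appear around shape edges and the flat background shows ringing — characteristic JPEG degradation.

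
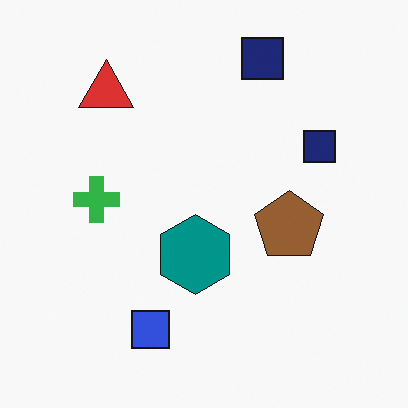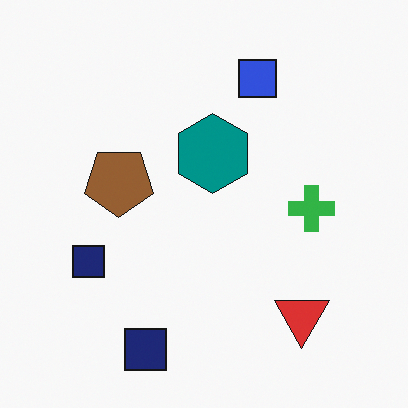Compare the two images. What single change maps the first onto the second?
The transformation is: rotated 180°.

The red triangle sits in the top-left of the first image and the bottom-right of the second — consistent with a whole-image 180° rotation.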